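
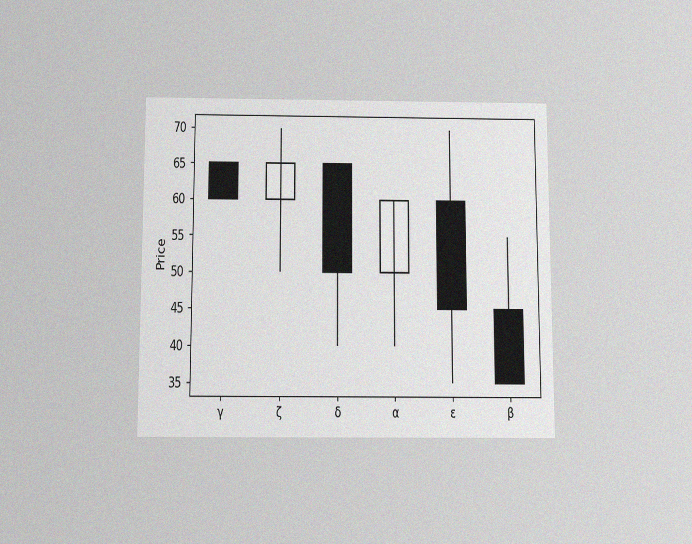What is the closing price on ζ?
65

The chart is viewed slightly from below, with some photo noise. The ζ candle closes at 65.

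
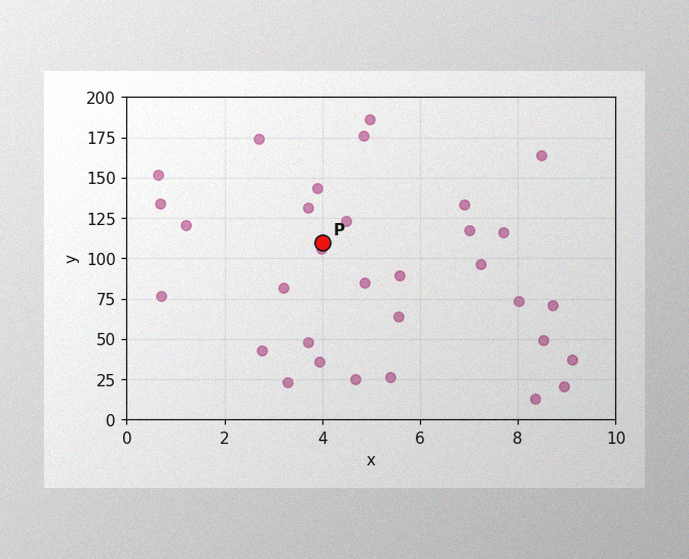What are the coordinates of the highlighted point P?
(4, 110)

The image has some photo noise and uneven lighting. Following the gridlines from P to each axis, P sits at (4, 110).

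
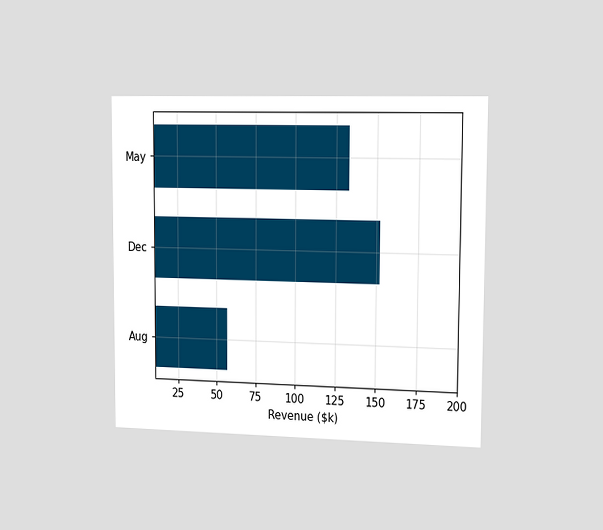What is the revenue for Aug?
$57k

The chart is viewed slightly from the right. Reading along the chart's x-axis, the Aug bar reaches $57k.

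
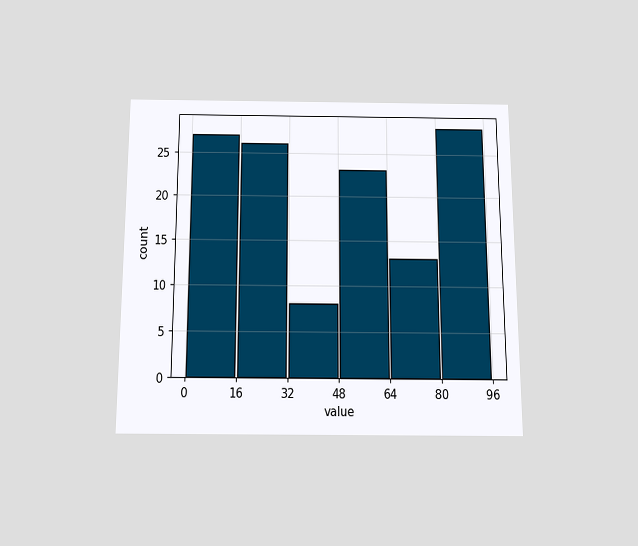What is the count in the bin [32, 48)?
8

The chart is viewed slightly from below. The [32, 48) bin has height 8.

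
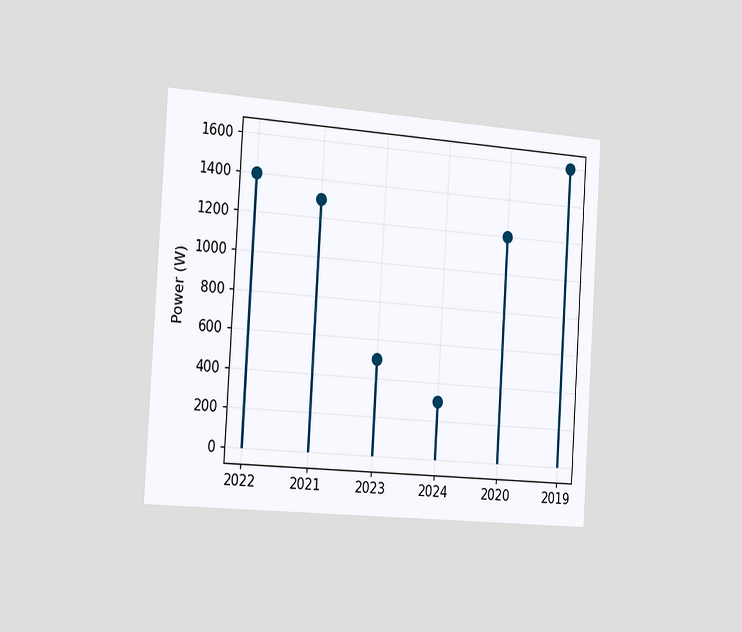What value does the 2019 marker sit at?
1600W

The chart is tilted about 4° clockwise and viewed slightly from the left. The 2019 marker sits at 1600W.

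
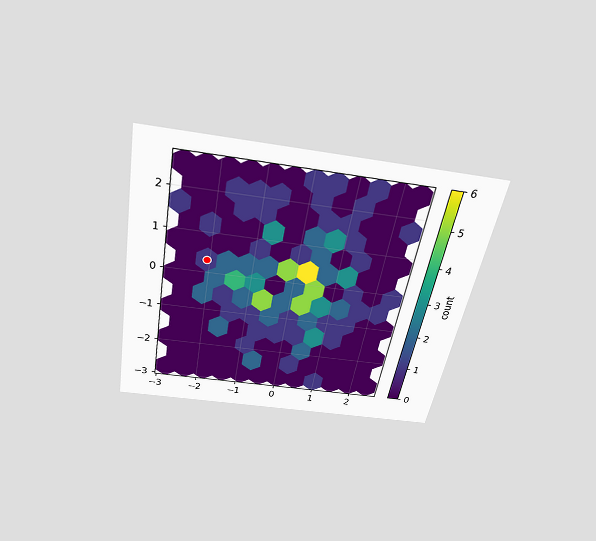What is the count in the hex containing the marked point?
1

The chart is tilted about 10° clockwise and viewed slightly from above. The marked hex reads 1 on the colorbar.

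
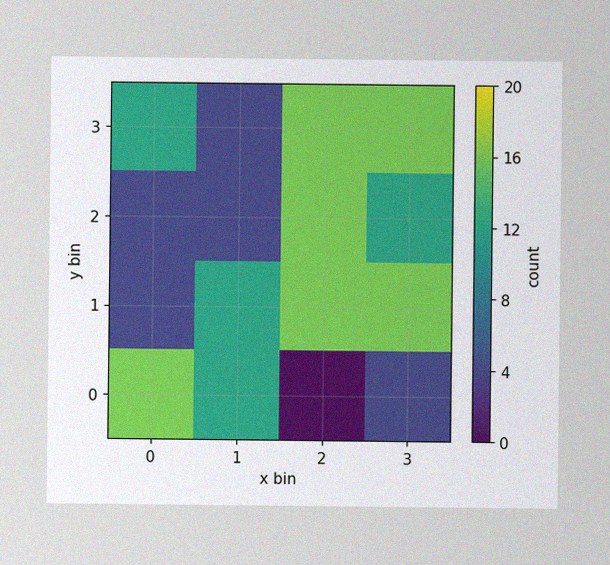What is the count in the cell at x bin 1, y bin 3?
4

The image has some photo noise and uneven lighting. Matching the cell (1, 3) against the colorbar gives 4.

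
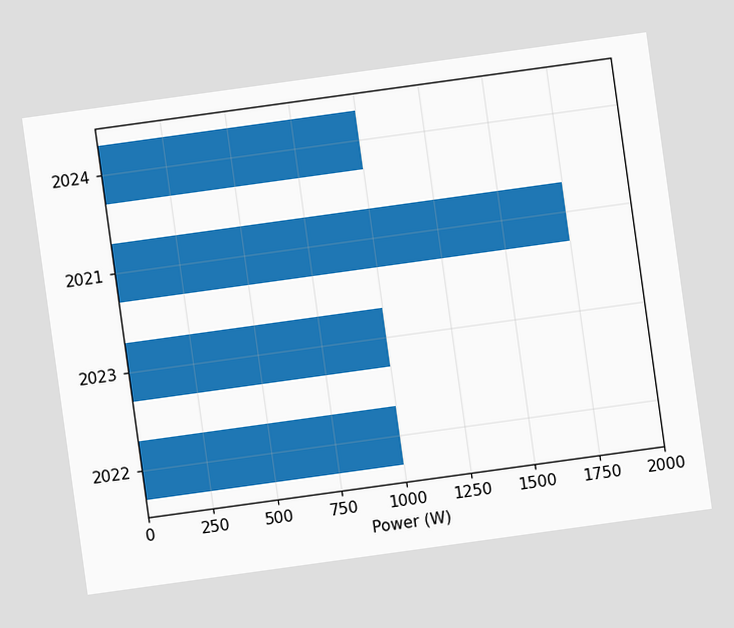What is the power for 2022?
1000W

The chart is tilted about 8° counter-clockwise. Reading along the chart's x-axis, the 2022 bar reaches 1000W.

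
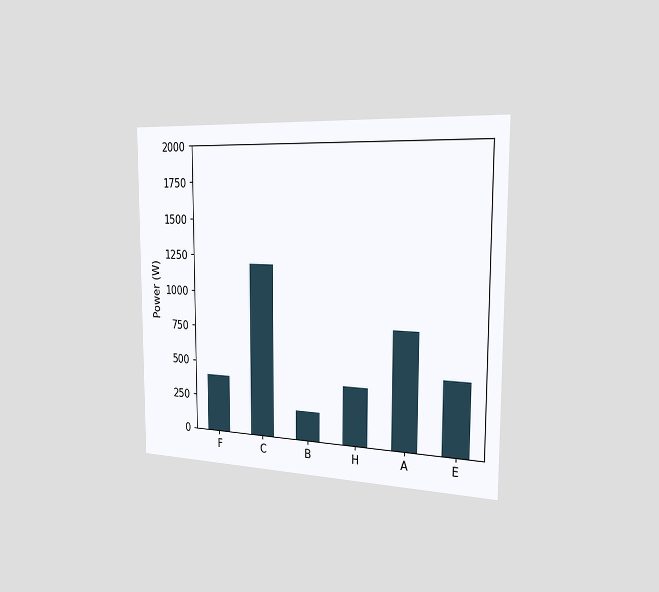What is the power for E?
500W

The chart is viewed slightly from the right. Reading along the chart's y-axis, the E bar reaches 500W.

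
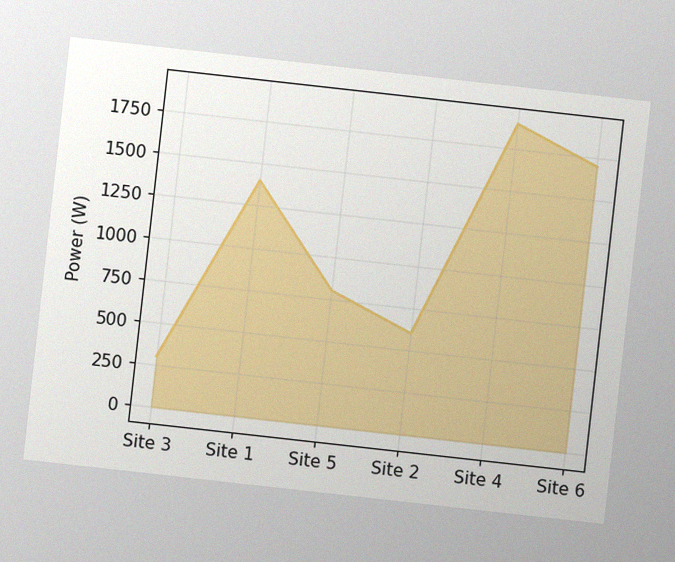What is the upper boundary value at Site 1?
1400W

The chart is tilted about 6° clockwise, with some photo noise. At Site 1 the upper boundary is at 1400W.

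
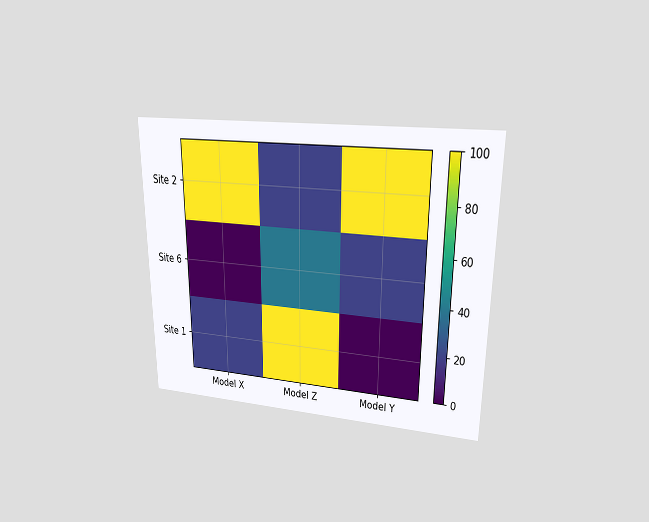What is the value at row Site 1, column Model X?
The chart is viewed at a slight angle. Matching cell (Site 1, Model X) against the colorbar gives 20.

20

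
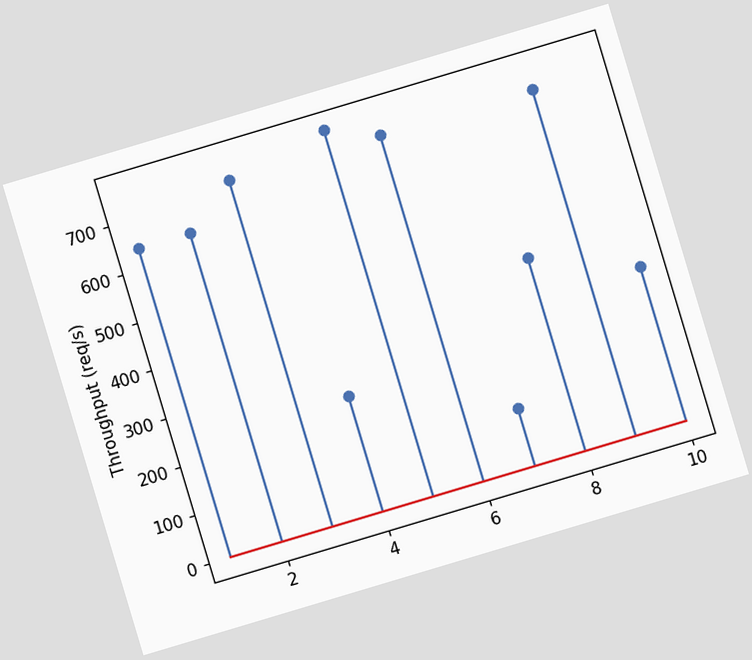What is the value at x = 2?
The chart is tilted about 17° counter-clockwise. The stem at x=2 reaches 640req/s.

640req/s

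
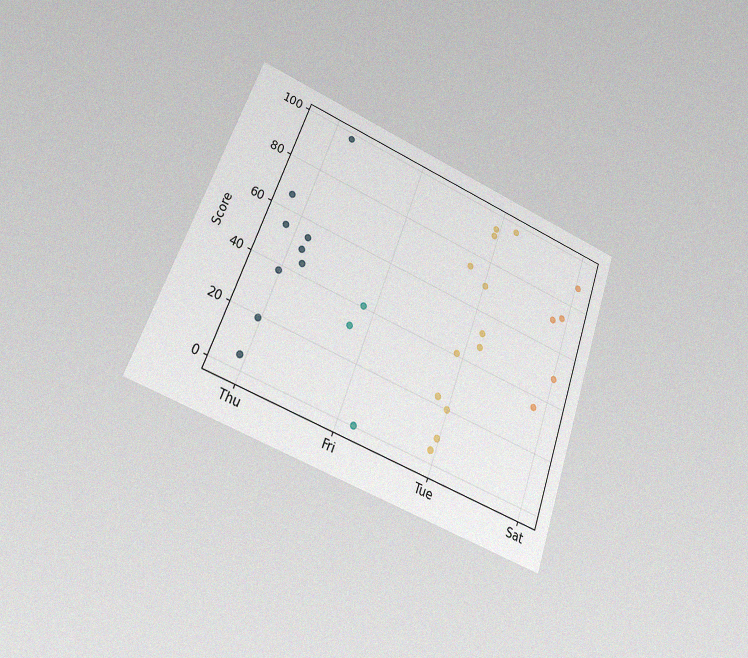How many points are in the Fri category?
The chart is tilted about 20° clockwise and viewed at a slight angle, with some photo noise. Counting the markers in the Fri column gives 3.

3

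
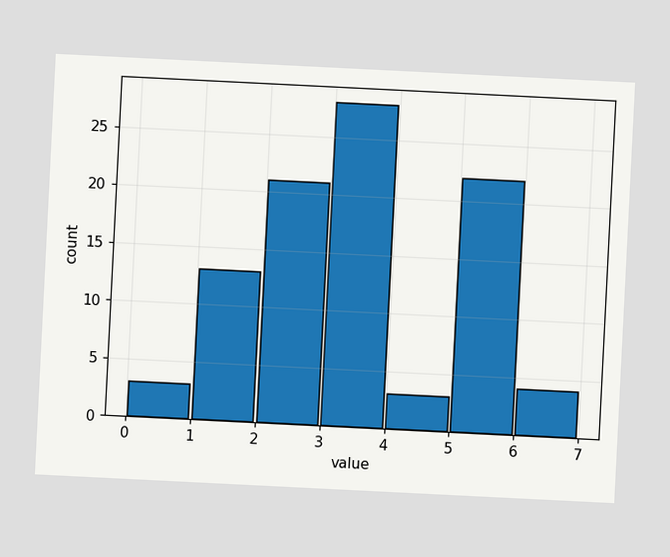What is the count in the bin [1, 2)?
13

The chart is tilted about 3° clockwise. The [1, 2) bin has height 13.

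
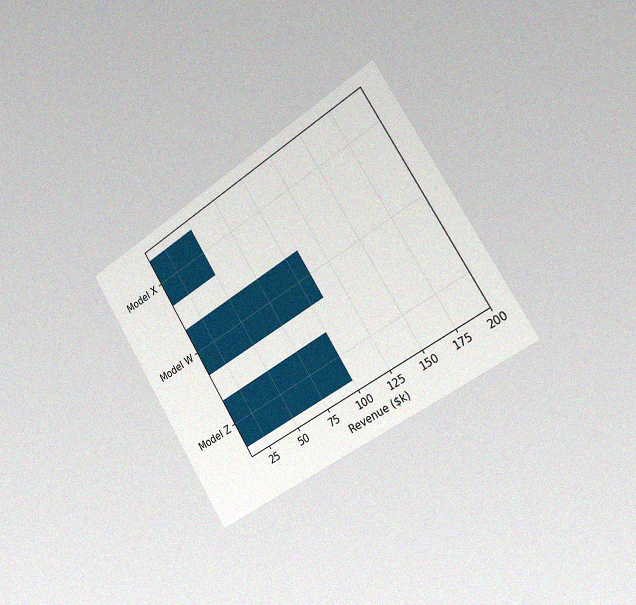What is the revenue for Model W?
$110k

The chart is tilted about 32° counter-clockwise and viewed slightly from the right, with some photo noise. Reading along the chart's x-axis, the Model W bar reaches $110k.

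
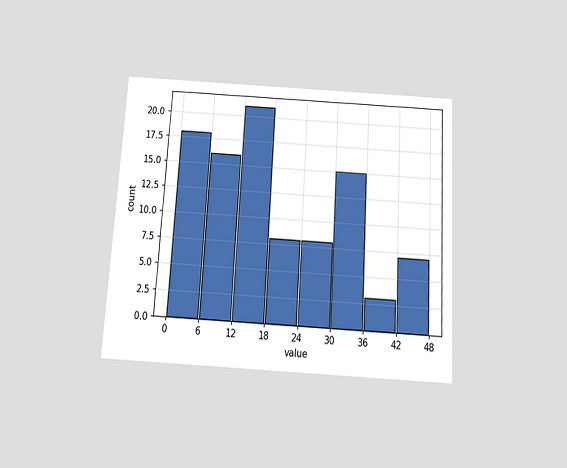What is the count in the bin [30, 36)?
The chart is tilted about 3° clockwise and viewed slightly from below. The [30, 36) bin has height 15.

15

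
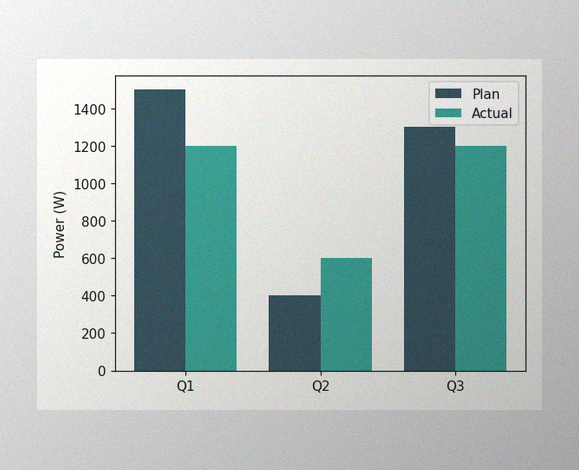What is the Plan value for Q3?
1300W

The image has some photo noise and uneven lighting. The Plan bar at Q3 reaches 1300W on the y-axis.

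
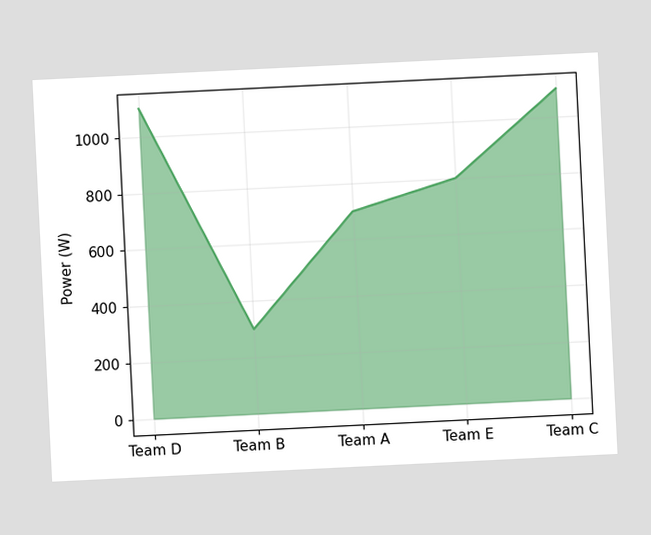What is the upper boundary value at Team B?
300W

The chart is tilted about 3° counter-clockwise. At Team B the upper boundary is at 300W.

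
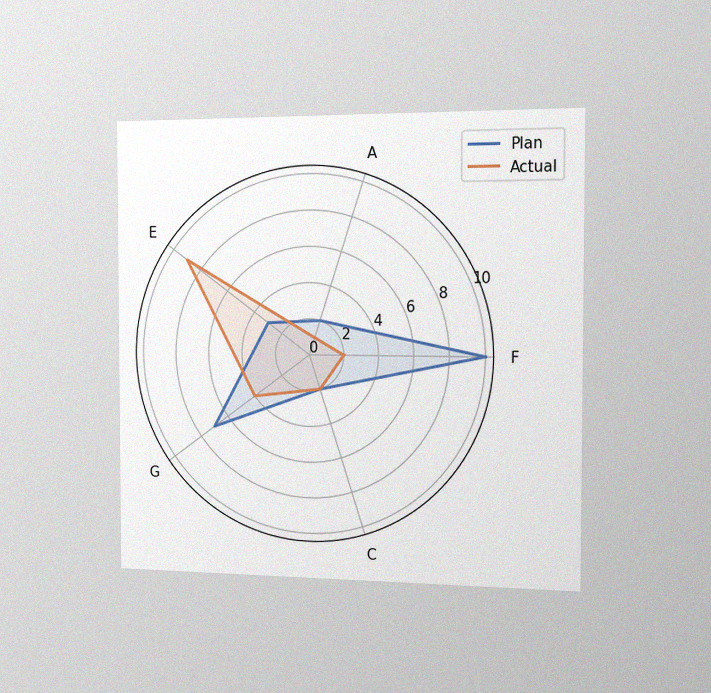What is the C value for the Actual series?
2

The chart is viewed slightly from the right, with some photo noise. On the C axis, Actual reaches 2.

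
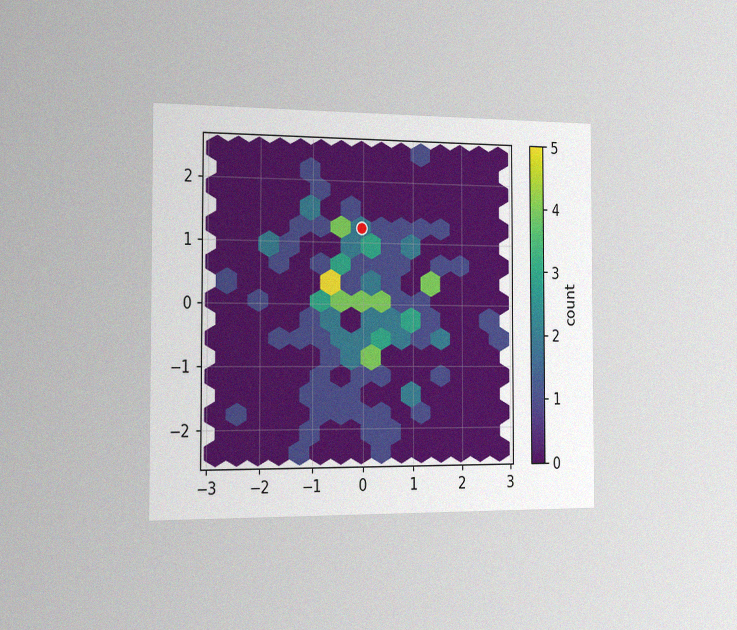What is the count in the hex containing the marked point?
The chart is viewed slightly from the left, with some photo noise. The marked hex reads 2 on the colorbar.

2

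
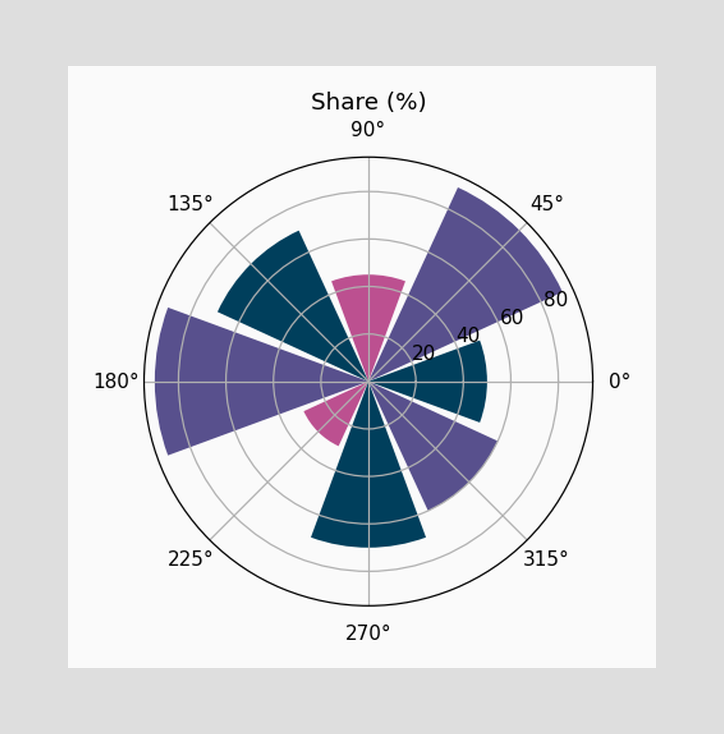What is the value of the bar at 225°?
30%

The bar at 225° reaches 30% on the radial axis.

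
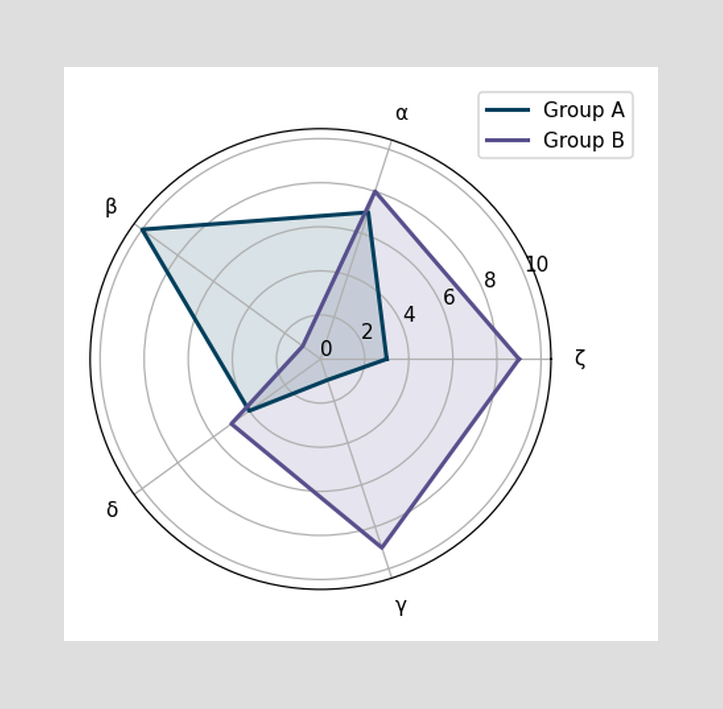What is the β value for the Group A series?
10

On the β axis, Group A reaches 10.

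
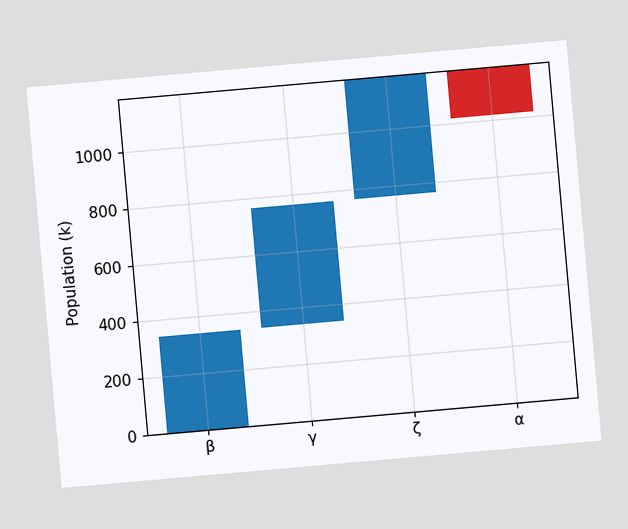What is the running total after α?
The chart is tilted about 5° counter-clockwise. After α the running total reaches 1020k.

1020k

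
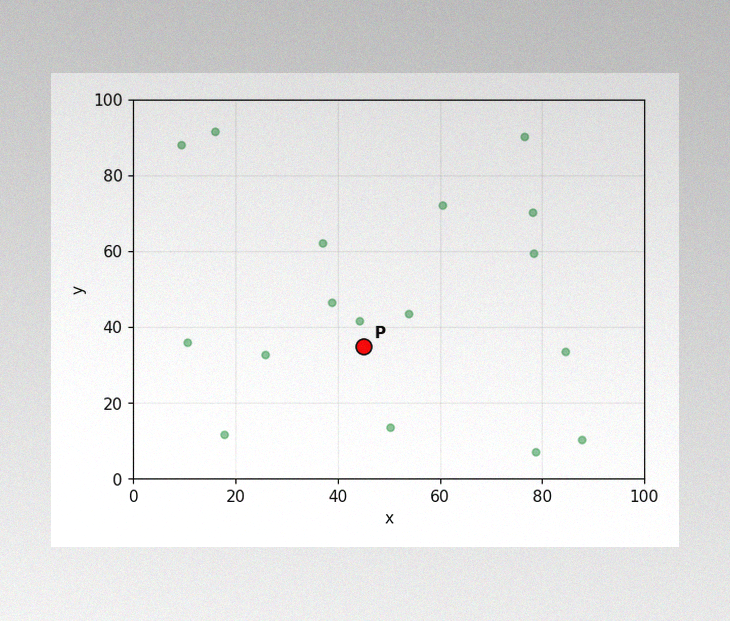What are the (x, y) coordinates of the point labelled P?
The image has some photo noise and uneven lighting. Following the gridlines from P to each axis, P sits at (45, 35).

(45, 35)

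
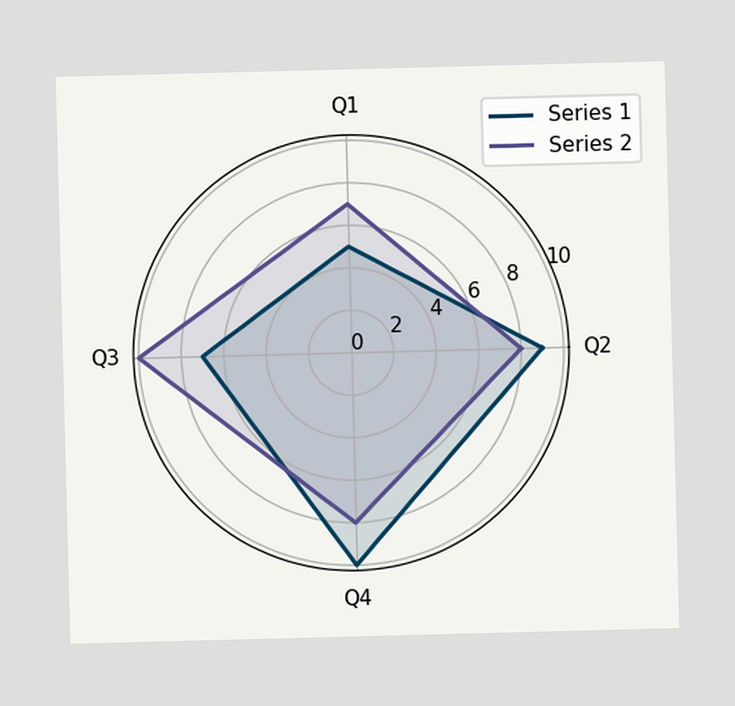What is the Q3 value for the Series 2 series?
On the Q3 axis, Series 2 reaches 10.

10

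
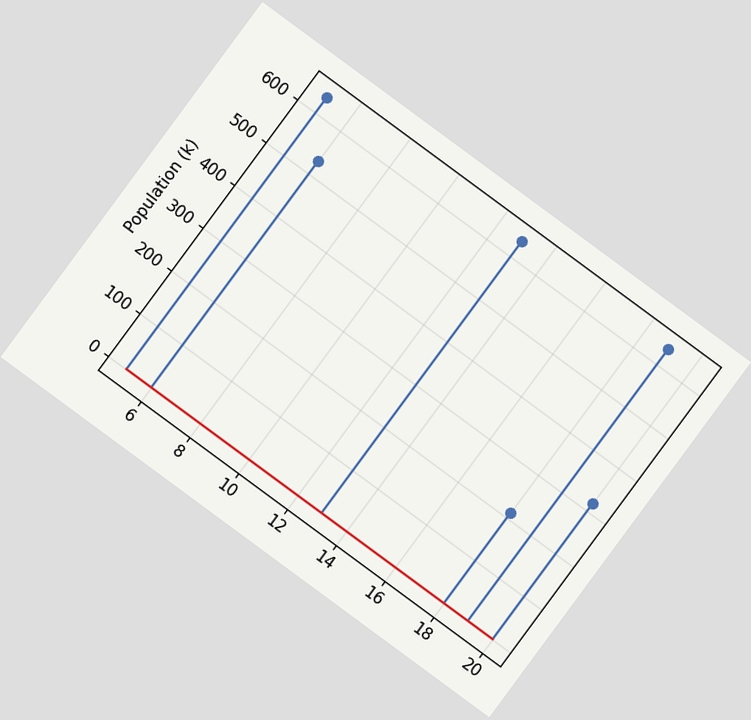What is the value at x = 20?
318k

The chart is tilted about 36° clockwise. The stem at x=20 reaches 318k.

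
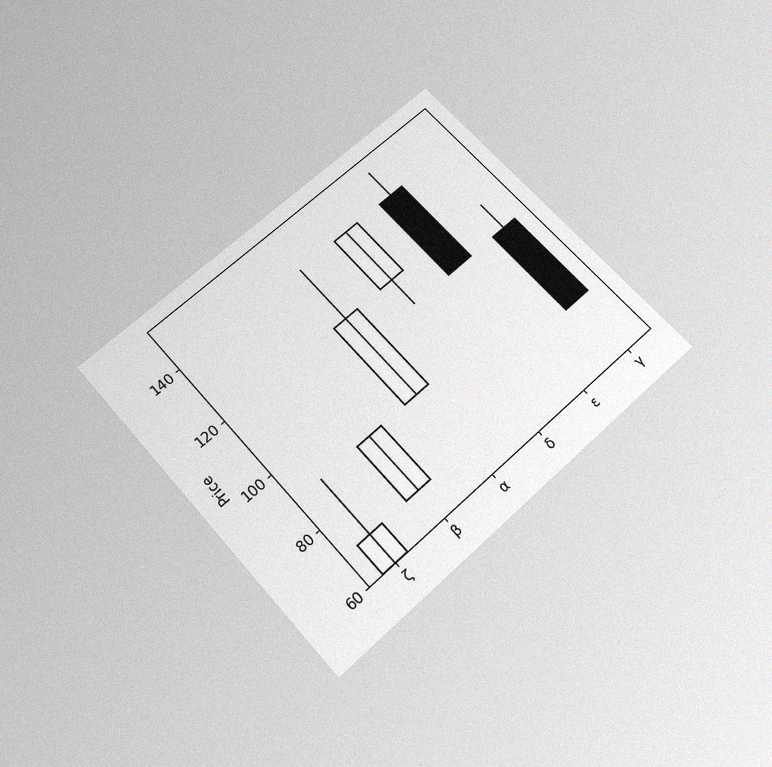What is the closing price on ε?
110

The chart is tilted about 42° counter-clockwise and viewed slightly from below, with some photo noise. The ε candle closes at 110.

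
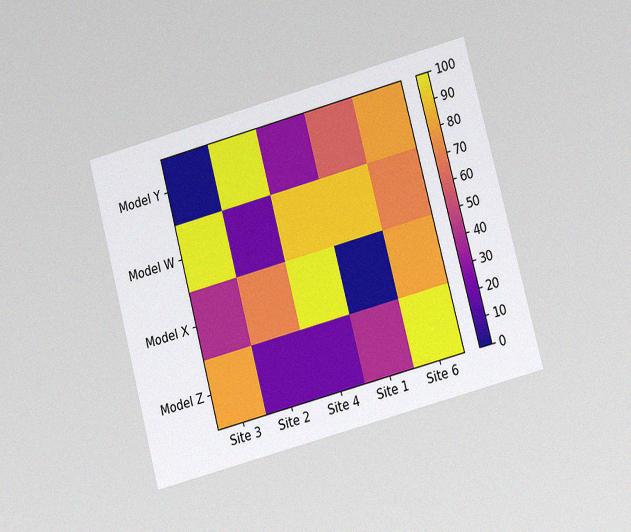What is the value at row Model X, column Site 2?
The chart is tilted about 15° counter-clockwise and viewed at a slight angle, with some photo noise. Matching cell (Model X, Site 2) against the colorbar gives 70.

70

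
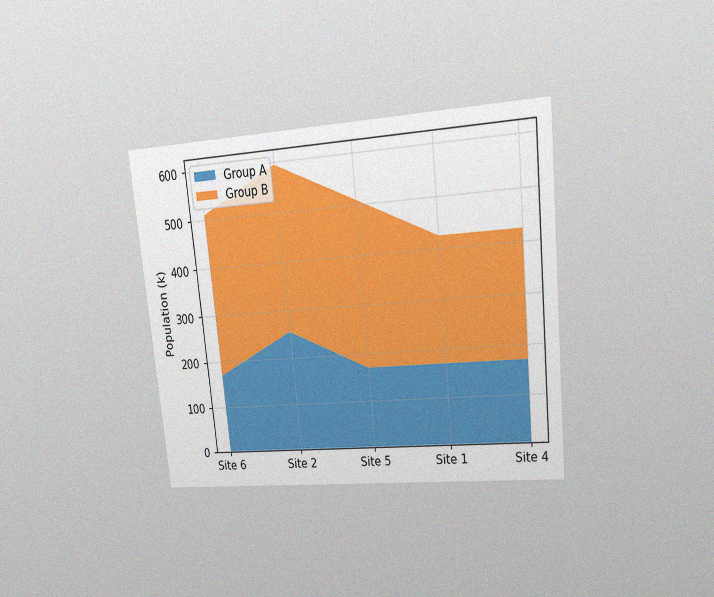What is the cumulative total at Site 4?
425k

The chart is tilted about 6° counter-clockwise and viewed at a slight angle, with some photo noise. The stacked total at Site 4 reaches 425k.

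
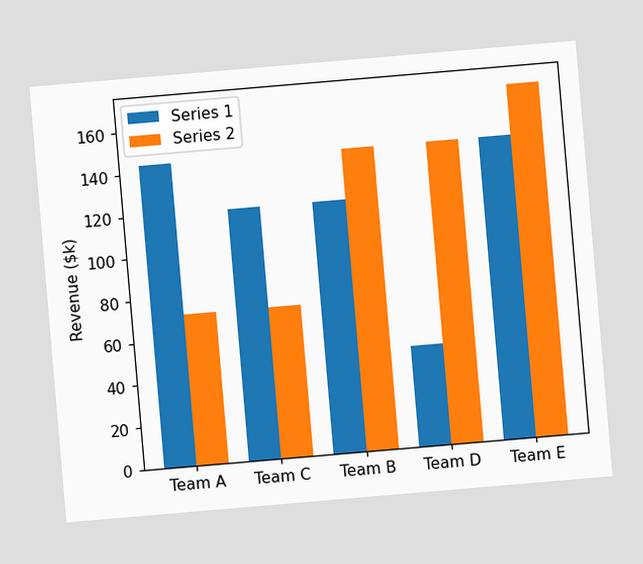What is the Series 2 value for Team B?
The chart is tilted about 5° counter-clockwise. The Series 2 bar at Team B reaches $144k on the y-axis.

$144k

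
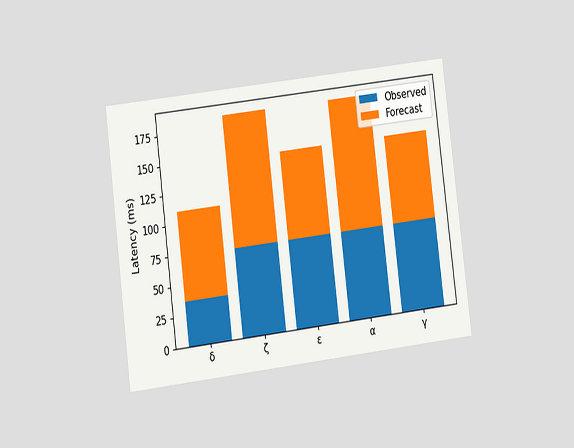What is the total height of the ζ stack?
The chart is tilted about 7° counter-clockwise and viewed at a slight angle. The ζ stack's top reaches 185ms on the y-axis.

185ms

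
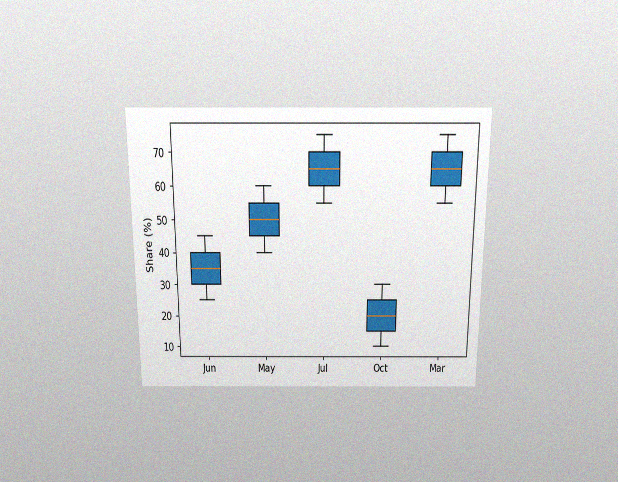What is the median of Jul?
The chart is viewed slightly from above, with some photo noise. The median line in the Jul box sits at 65%.

65%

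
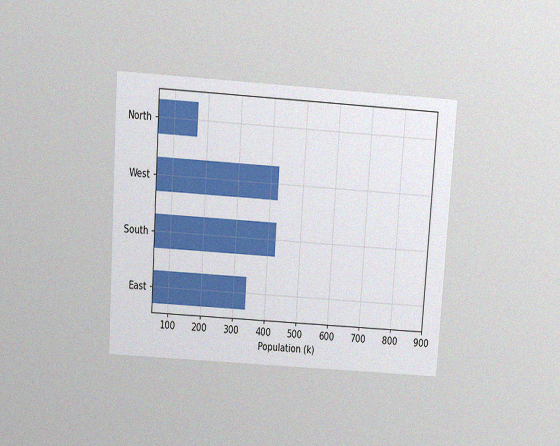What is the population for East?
340k

The chart is tilted about 4° clockwise and viewed slightly from above, with some photo noise. Reading along the chart's x-axis, the East bar reaches 340k.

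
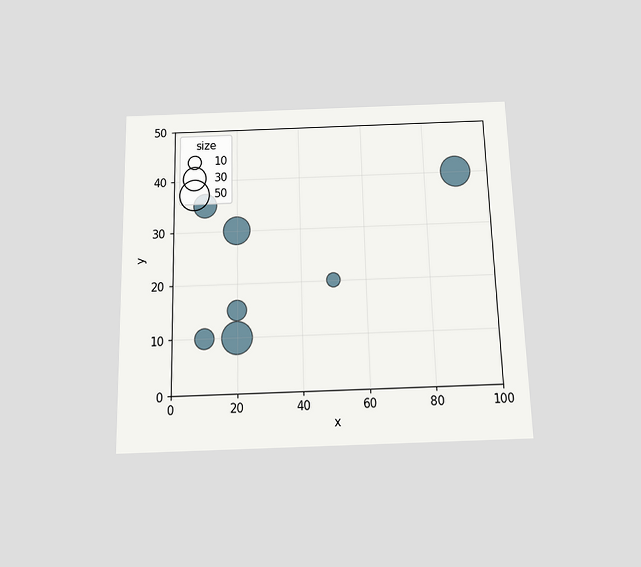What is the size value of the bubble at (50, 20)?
The chart is viewed slightly from below. Matching the bubble at (50, 20) against the size legend gives 10.

10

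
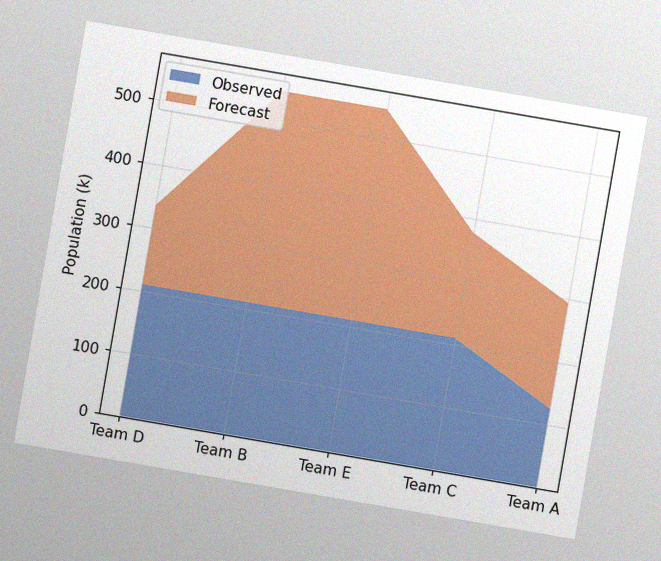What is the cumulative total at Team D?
336k

The chart is tilted about 10° clockwise, with some photo noise. The stacked total at Team D reaches 336k.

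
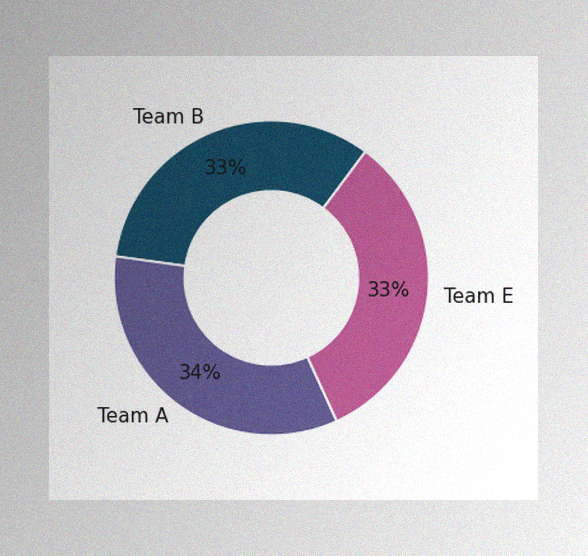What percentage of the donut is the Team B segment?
The image has some photo noise and uneven lighting. The Team B segment takes up 33% of the ring.

33%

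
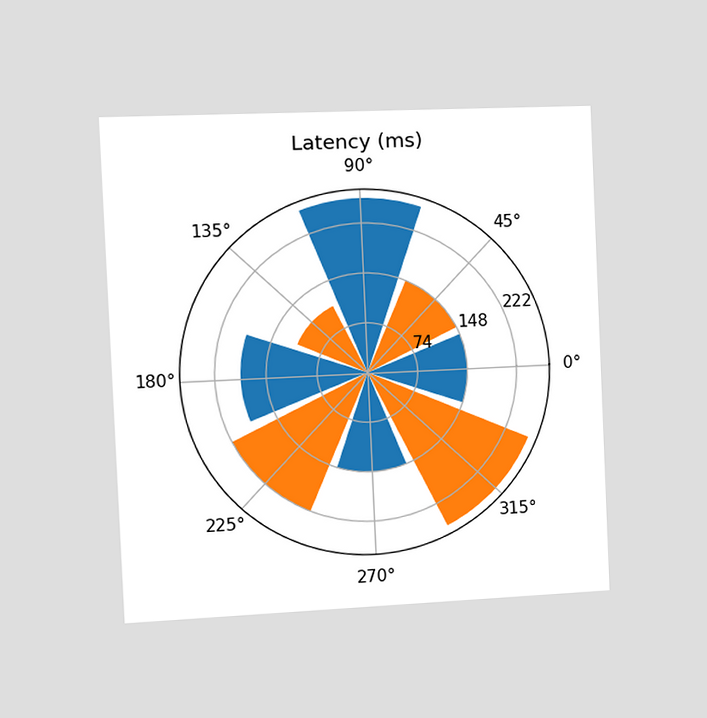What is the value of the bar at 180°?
185ms

The chart is tilted about 3° counter-clockwise and viewed slightly from the left. The bar at 180° reaches 185ms on the radial axis.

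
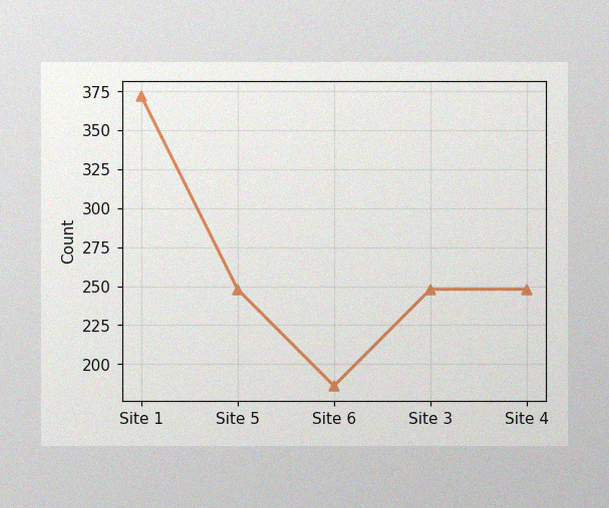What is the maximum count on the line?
The image has some photo noise and uneven lighting. The highest point is at Site 1, and reading across to the y-axis gives 372.

372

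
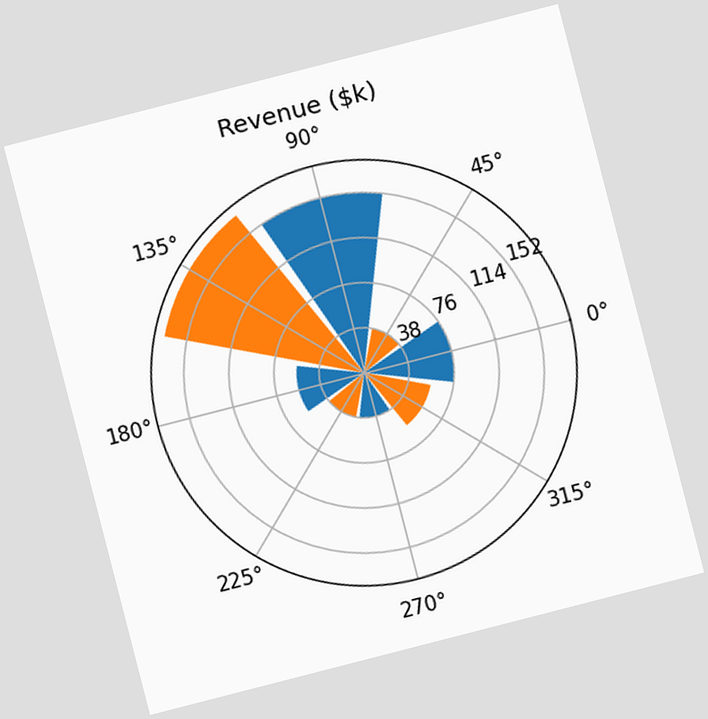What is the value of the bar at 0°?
$76k

The chart is tilted about 14° counter-clockwise. The bar at 0° reaches $76k on the radial axis.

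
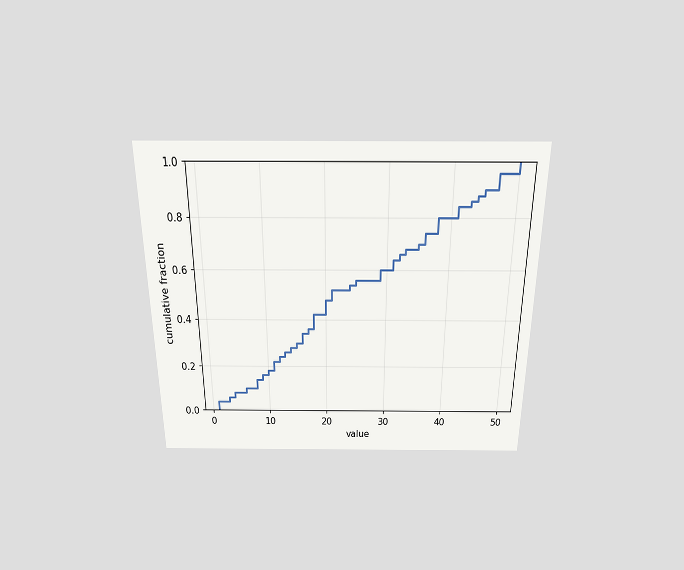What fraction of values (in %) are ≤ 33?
The chart is viewed slightly from above. At x=33 the ECDF step is at 68%.

68%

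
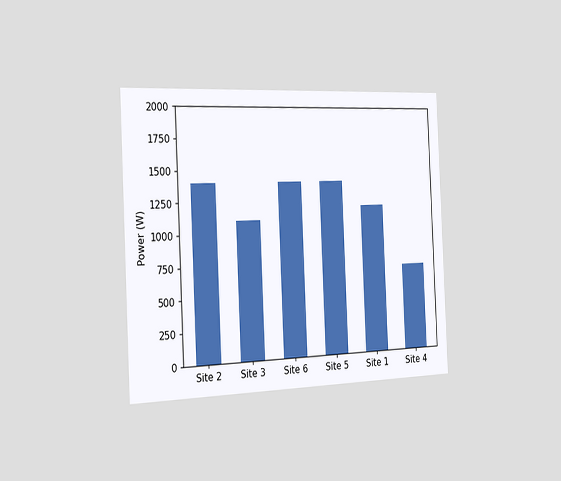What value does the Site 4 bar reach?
The chart is tilted about 3° counter-clockwise and viewed slightly from the left. Reading along the chart's y-axis, the Site 4 bar reaches 700W.

700W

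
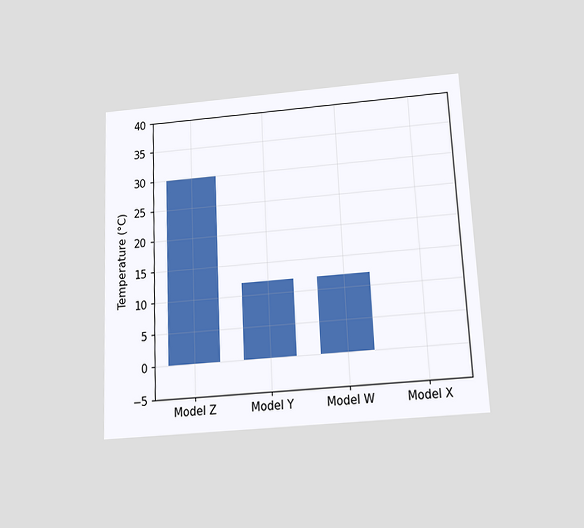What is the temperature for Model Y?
The chart is tilted about 3° counter-clockwise and viewed slightly from below. Reading along the chart's y-axis, the Model Y bar reaches 12°C.

12°C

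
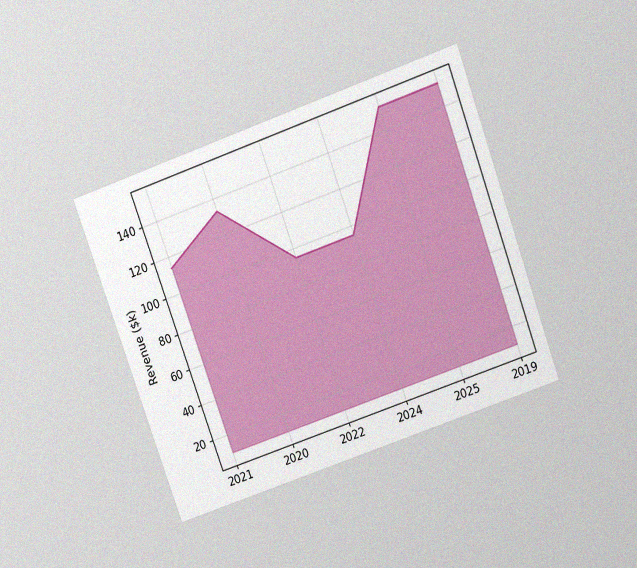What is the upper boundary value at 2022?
$95k

The chart is tilted about 20° counter-clockwise and viewed slightly from above, with some photo noise. At 2022 the upper boundary is at $95k.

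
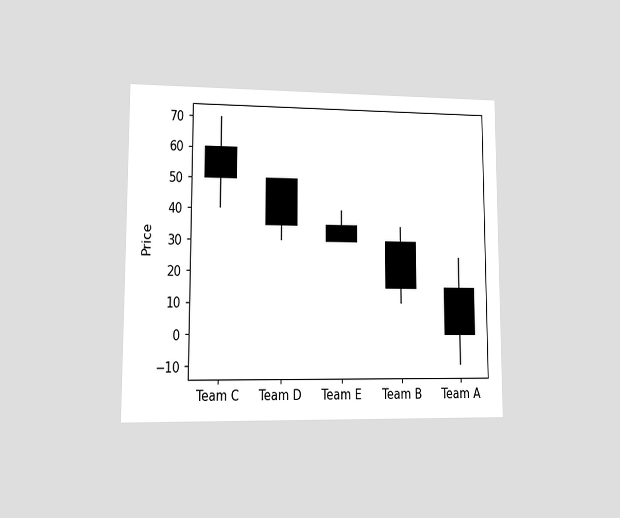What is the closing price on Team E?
The chart is viewed at a slight angle. The Team E candle closes at 30.

30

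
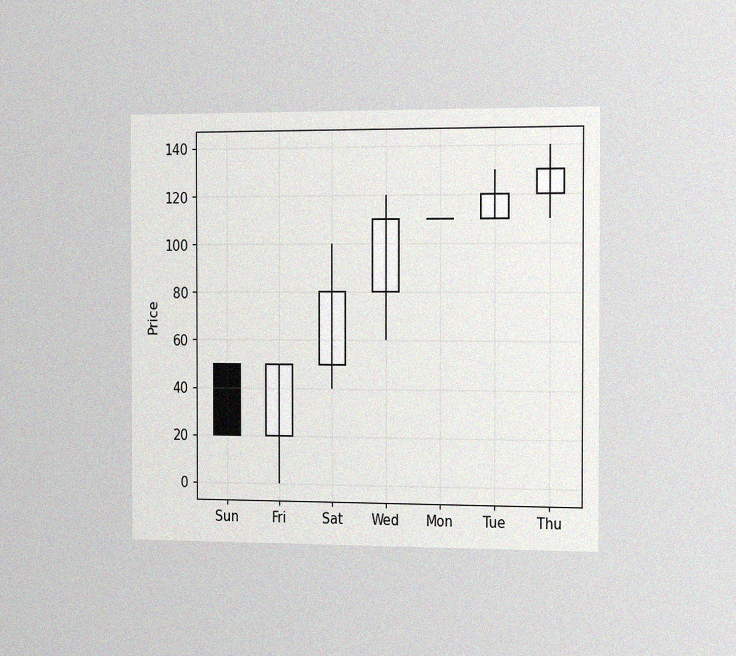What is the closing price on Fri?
The chart is viewed slightly from the right, with some photo noise. The Fri candle closes at 50.

50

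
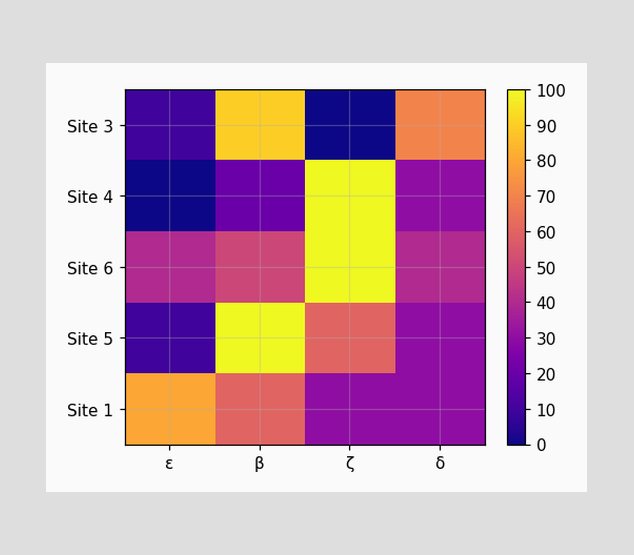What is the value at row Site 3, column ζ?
Matching cell (Site 3, ζ) against the colorbar gives 0.

0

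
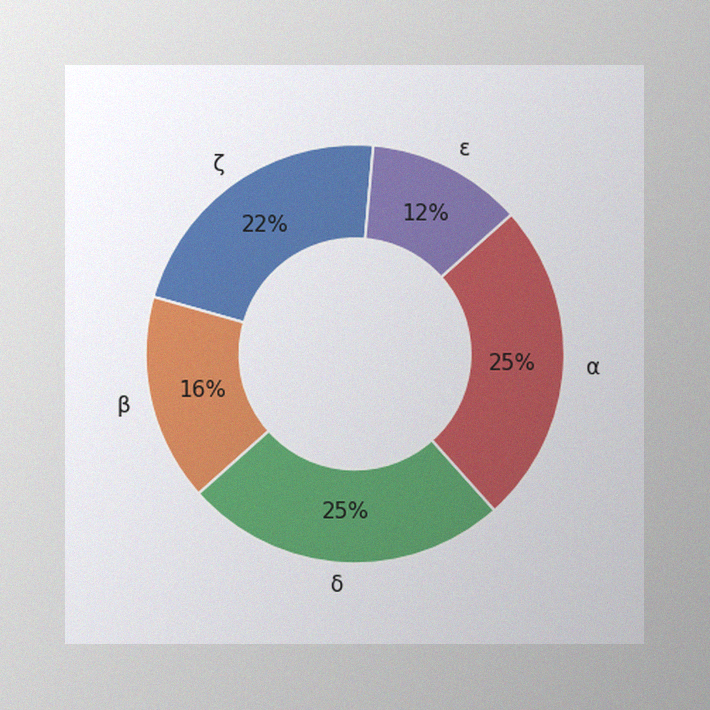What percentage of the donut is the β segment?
16%

The image has some photo noise and uneven lighting. The β segment takes up 16% of the ring.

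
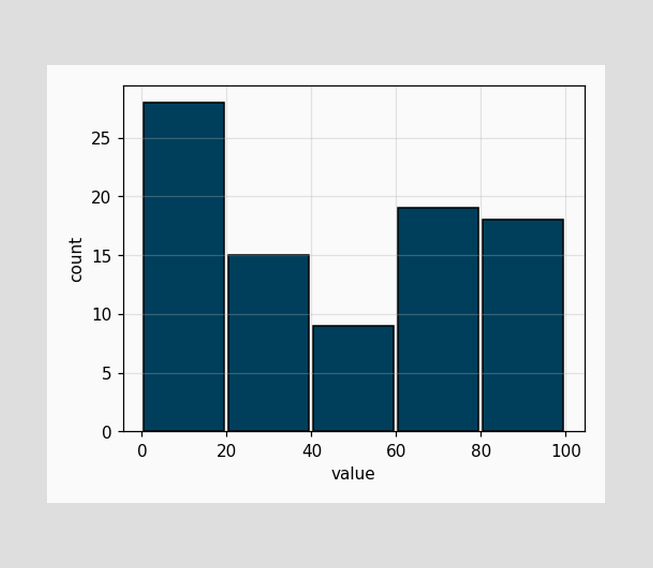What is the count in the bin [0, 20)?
The [0, 20) bin has height 28.

28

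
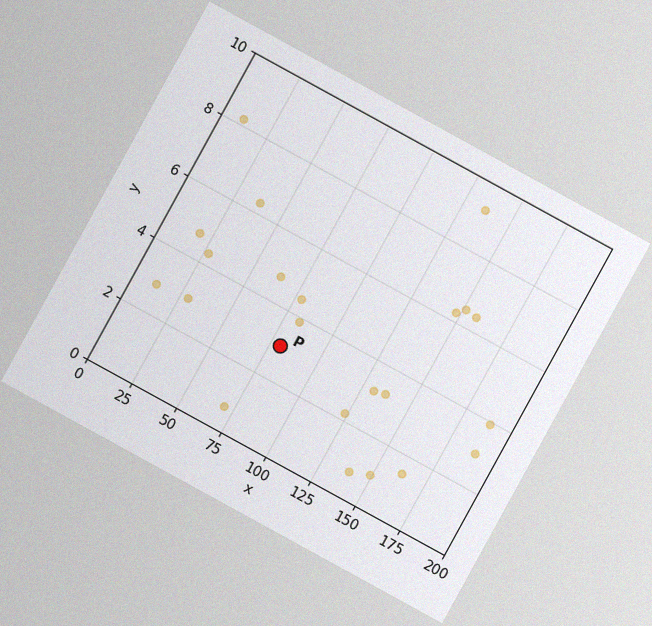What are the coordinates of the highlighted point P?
The chart is tilted about 29° clockwise, with some photo noise. Following the gridlines from P to each axis, P sits at (80, 3).

(80, 3)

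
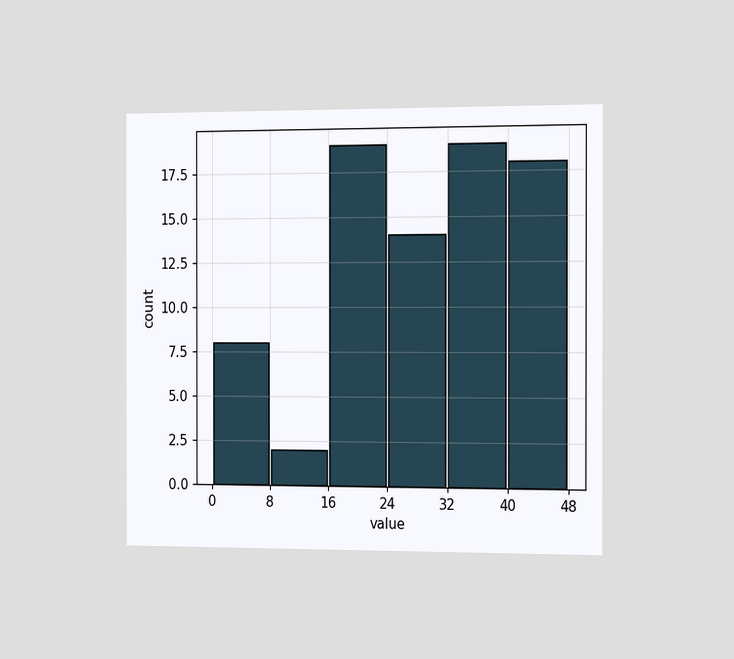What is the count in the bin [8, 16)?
2

The chart is viewed slightly from the right. The [8, 16) bin has height 2.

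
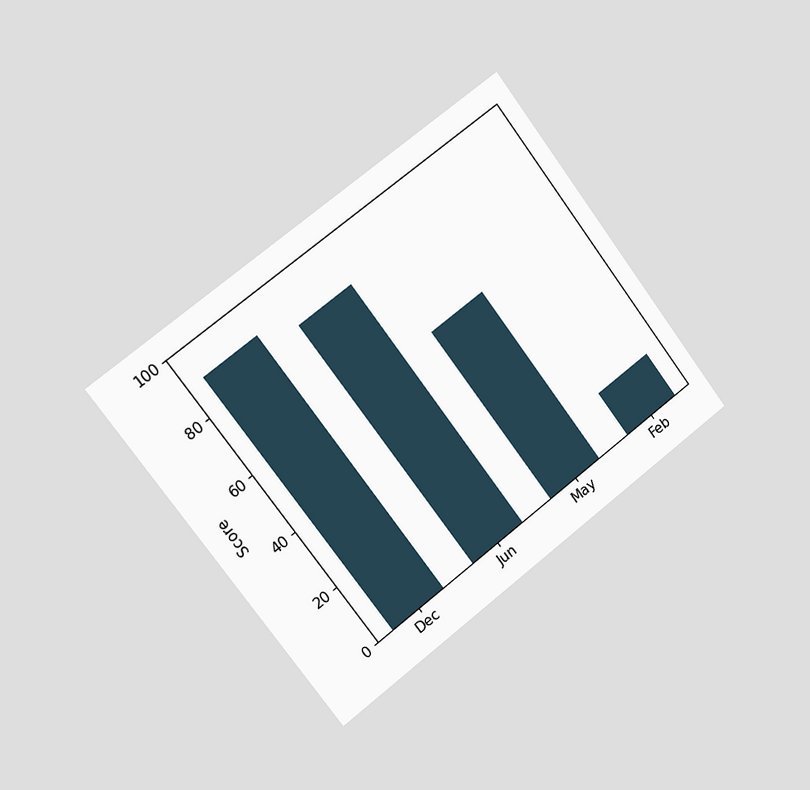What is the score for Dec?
90

The chart is tilted about 37° counter-clockwise and viewed slightly from the left. Reading along the chart's y-axis, the Dec bar reaches 90.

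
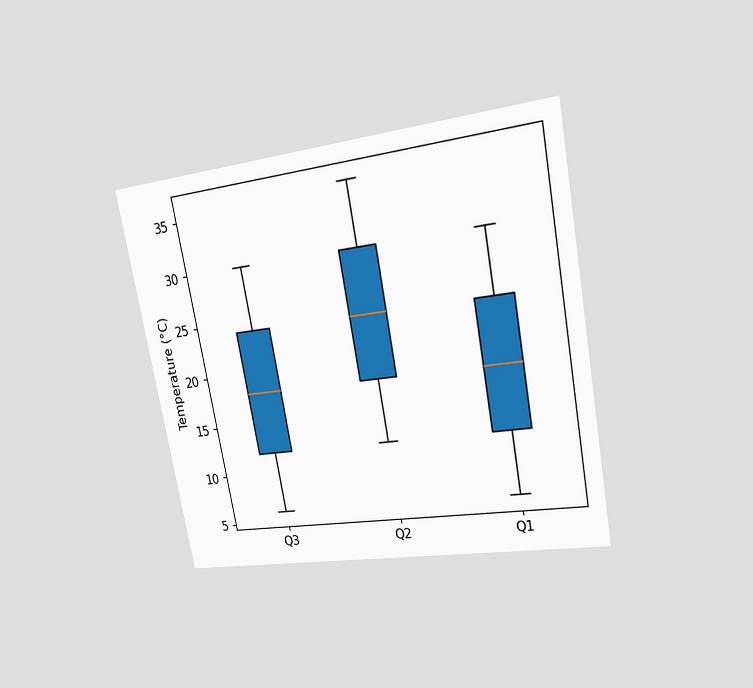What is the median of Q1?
The chart is tilted about 11° counter-clockwise and viewed at a slight angle. The median line in the Q1 box sits at 18°C.

18°C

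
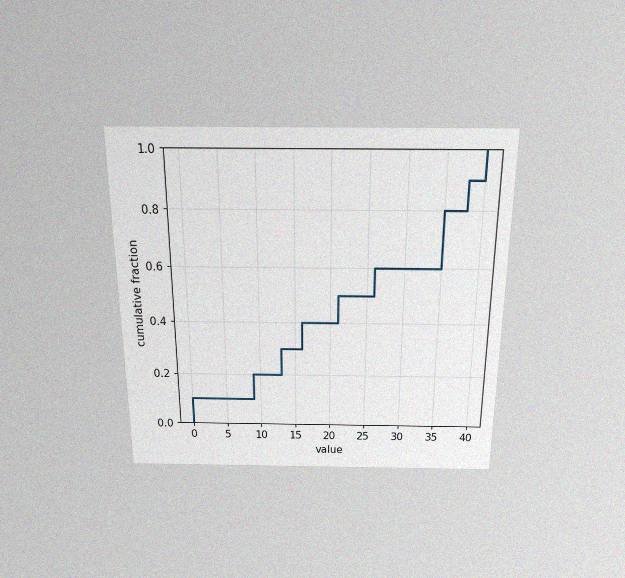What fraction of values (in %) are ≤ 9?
The chart is viewed slightly from above, with some photo noise. At x=9 the ECDF step is at 20%.

20%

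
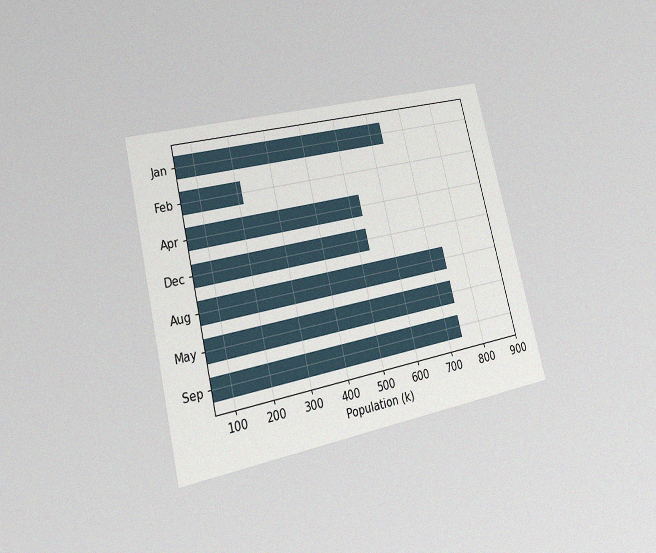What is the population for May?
742k

The chart is tilted about 14° counter-clockwise and viewed at a slight angle, with some photo noise. Reading along the chart's x-axis, the May bar reaches 742k.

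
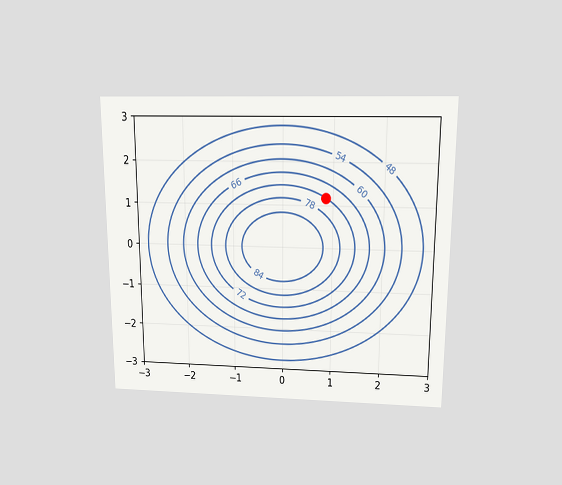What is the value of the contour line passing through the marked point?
72

The chart is viewed slightly from above. The marked point sits on the contour labelled 72.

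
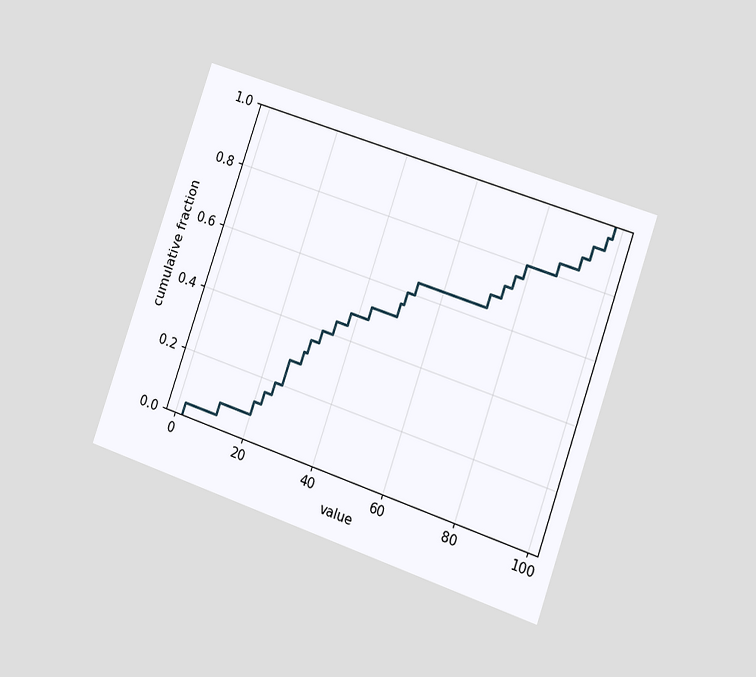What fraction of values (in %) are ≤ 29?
32%

The chart is tilted about 19° clockwise and viewed at a slight angle. At x=29 the ECDF step is at 32%.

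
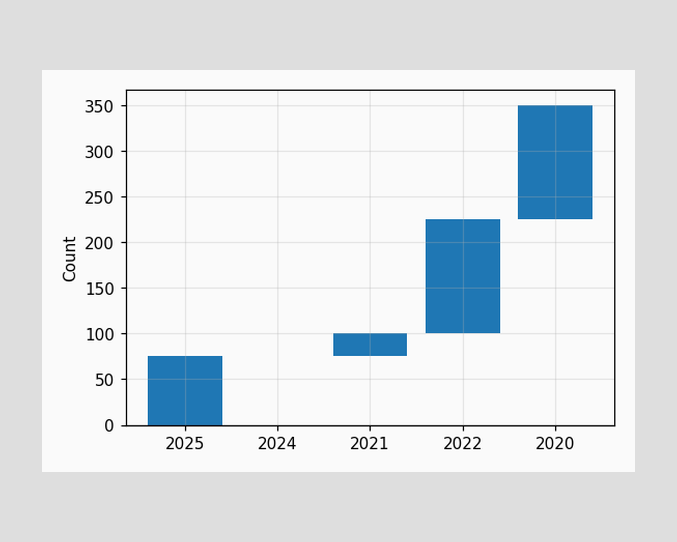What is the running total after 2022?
After 2022 the running total reaches 225.

225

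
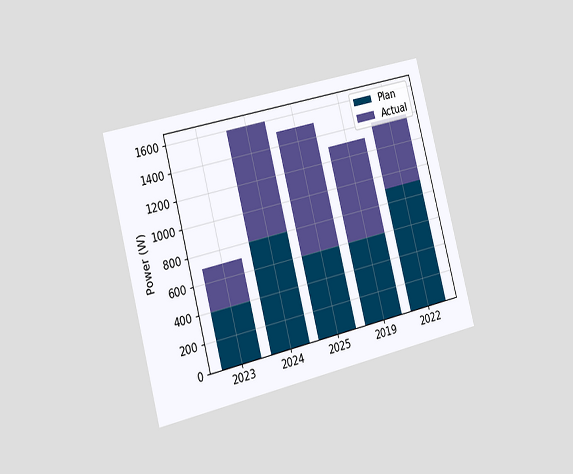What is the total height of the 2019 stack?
1300W

The chart is tilted about 14° counter-clockwise and viewed slightly from the left. The 2019 stack's top reaches 1300W on the y-axis.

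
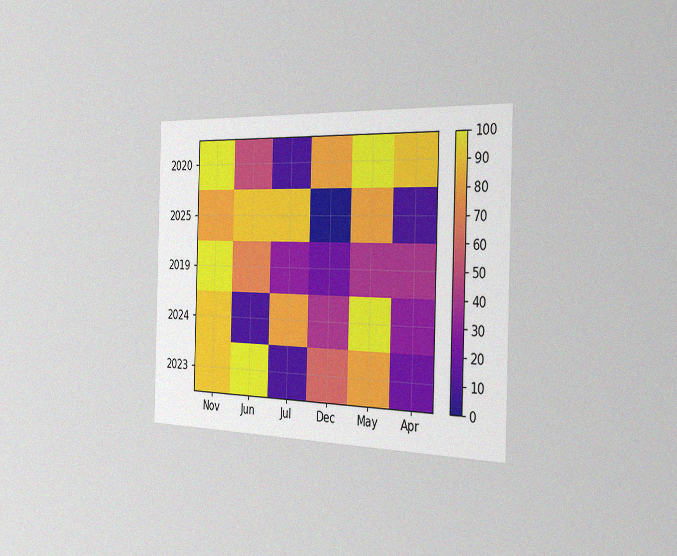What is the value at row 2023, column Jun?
100

The chart is viewed slightly from the right, with some photo noise. Matching cell (2023, Jun) against the colorbar gives 100.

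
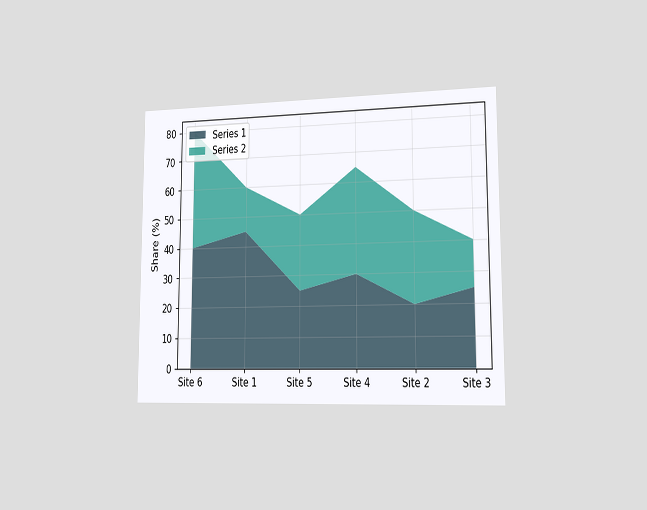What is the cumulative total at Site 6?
The chart is viewed slightly from the right. The stacked total at Site 6 reaches 80%.

80%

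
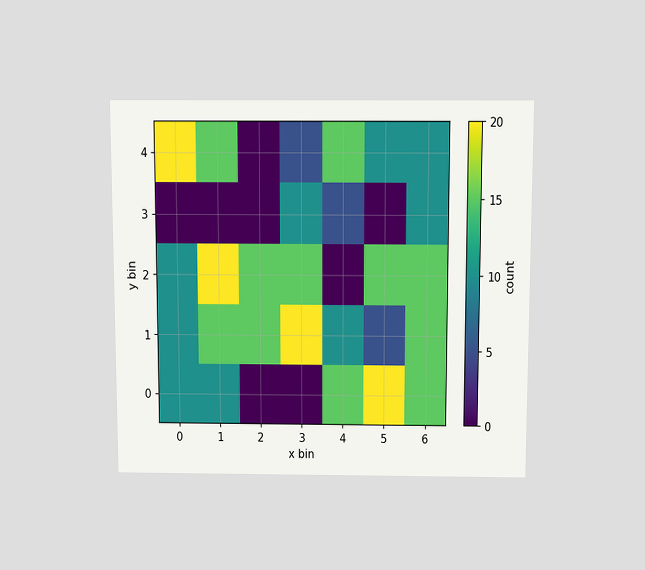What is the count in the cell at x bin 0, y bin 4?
The chart is viewed slightly from above. Matching the cell (0, 4) against the colorbar gives 20.

20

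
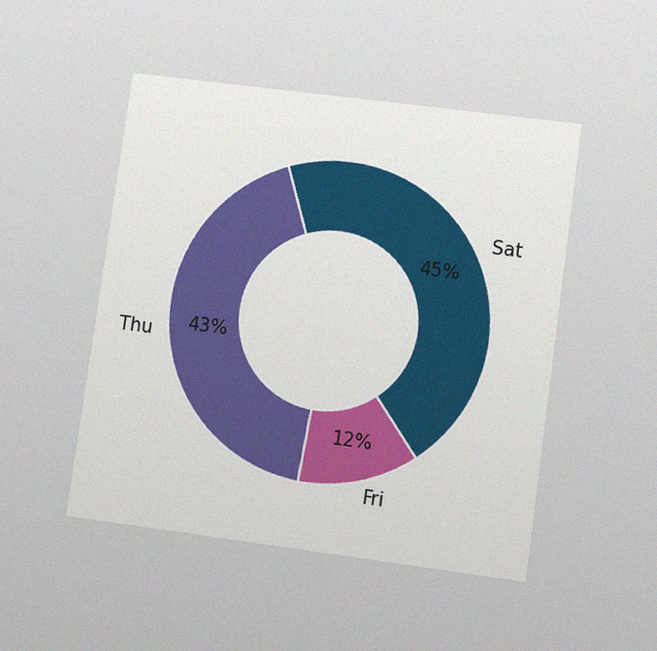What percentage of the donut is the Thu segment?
43%

The chart is tilted about 8° clockwise and viewed at a slight angle, with some photo noise. The Thu segment takes up 43% of the ring.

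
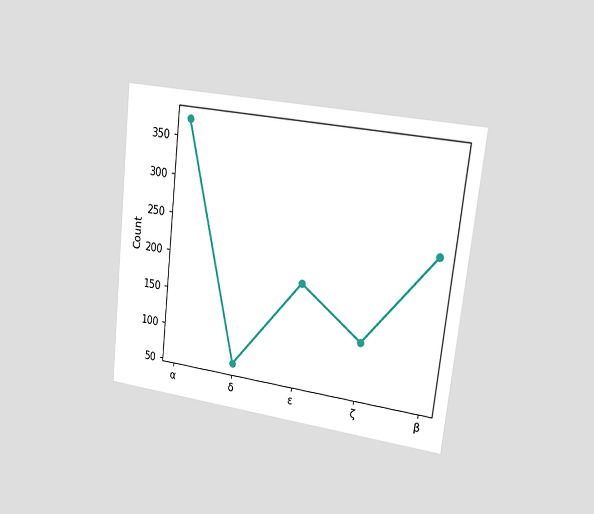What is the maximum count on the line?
The chart is tilted about 6° clockwise and viewed slightly from the right. The highest point is at α, and reading across to the y-axis gives 372.

372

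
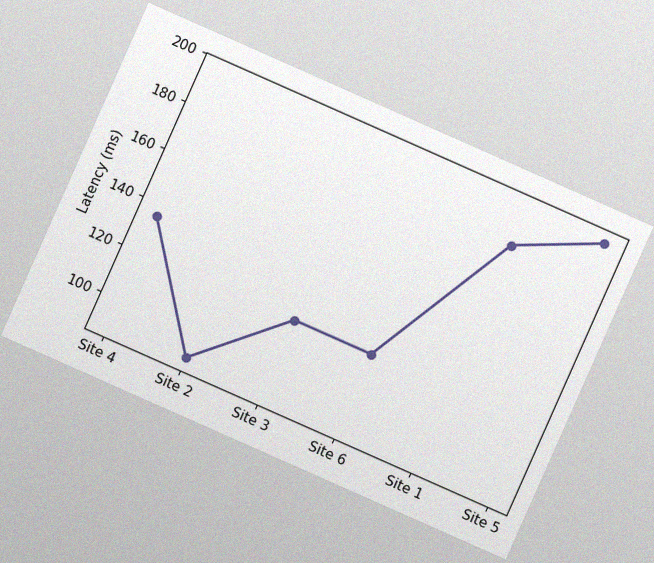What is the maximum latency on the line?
The chart is tilted about 24° clockwise, with some photo noise. The highest point is at Site 5, and reading across to the y-axis gives 195ms.

195ms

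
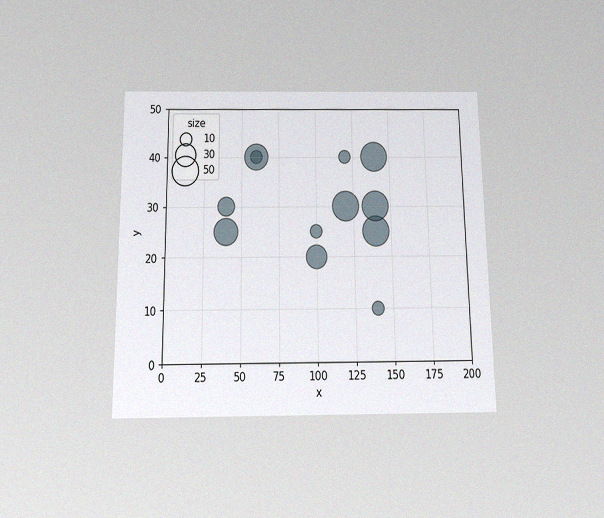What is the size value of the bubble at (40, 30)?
20

The chart is viewed slightly from below, with some photo noise. Matching the bubble at (40, 30) against the size legend gives 20.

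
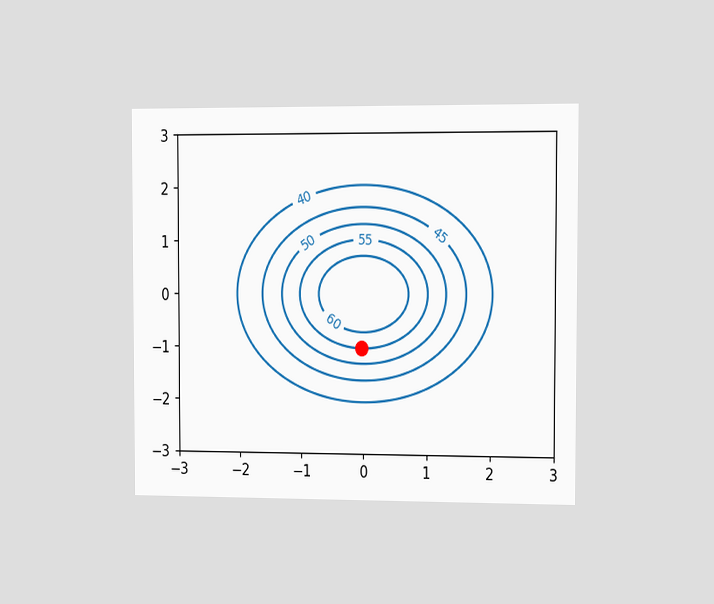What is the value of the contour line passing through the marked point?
55

The chart is viewed slightly from the right. The marked point sits on the contour labelled 55.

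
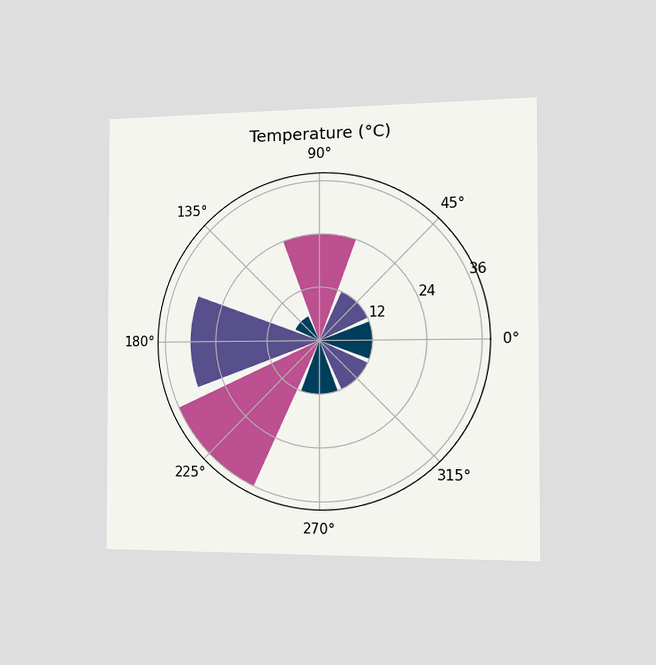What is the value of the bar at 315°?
The chart is viewed slightly from the right. The bar at 315° reaches 12°C on the radial axis.

12°C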